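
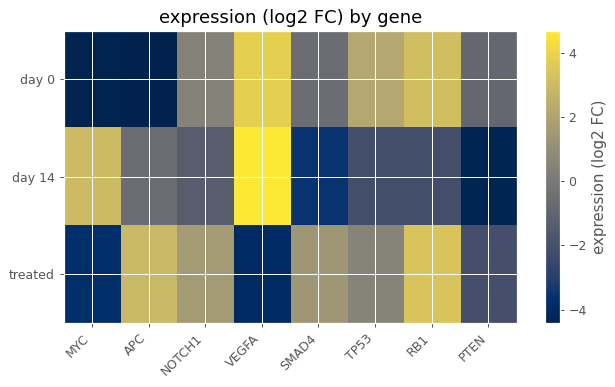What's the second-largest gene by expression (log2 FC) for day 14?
MYC

Top 3 for day 14: VEGFA ≈ 5, MYC ≈ 3, APC ≈ -1.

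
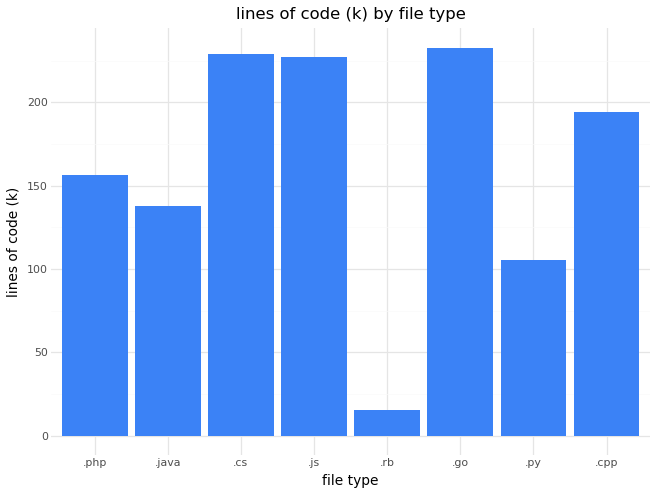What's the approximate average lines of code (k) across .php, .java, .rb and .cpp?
≈ 130

(160 + 140 + 20 + 200) / 4 ≈ 130.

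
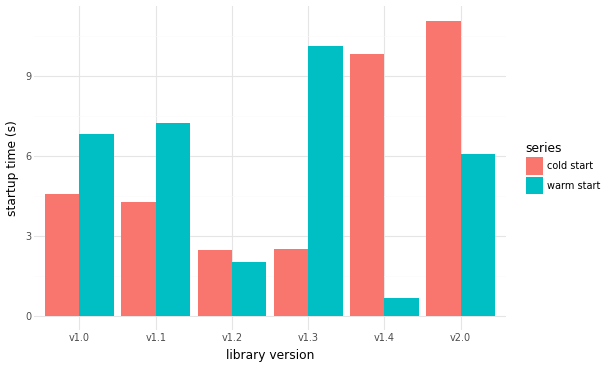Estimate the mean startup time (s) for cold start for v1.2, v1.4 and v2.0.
(2 + 10 + 11) / 3 ≈ 8.

≈ 8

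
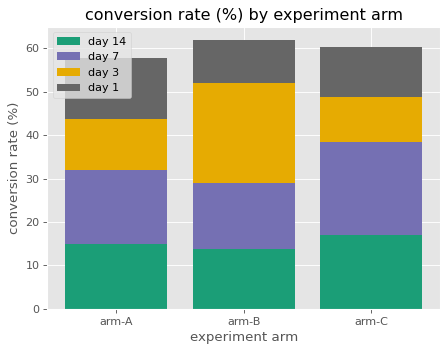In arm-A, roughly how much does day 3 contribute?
day 3 top ≈ 40, bottom ≈ 30; segment ≈ 10.

≈ 10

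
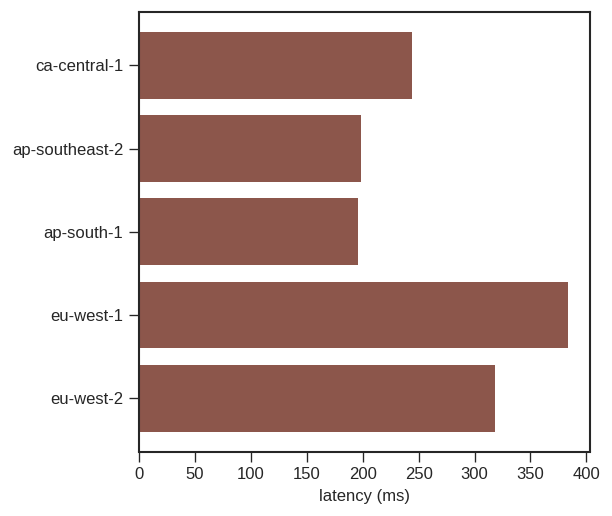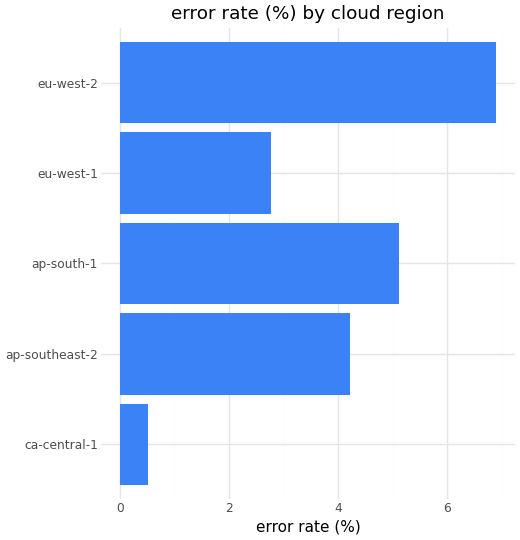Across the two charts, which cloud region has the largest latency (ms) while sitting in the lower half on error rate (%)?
Chart 2 median error rate (%) ≈ 4; below-median cloud regions: ca-central-1, eu-west-1. Among those, eu-west-1 has the highest latency (ms) (≈ 400).

eu-west-1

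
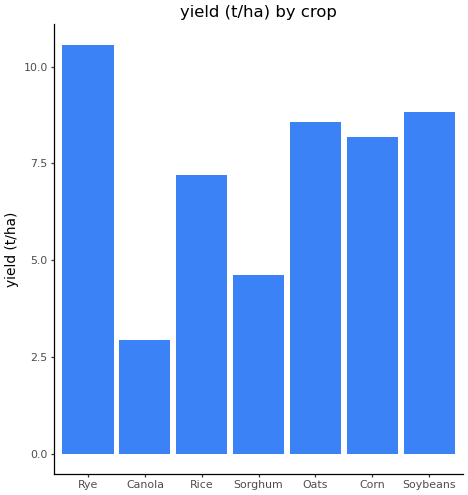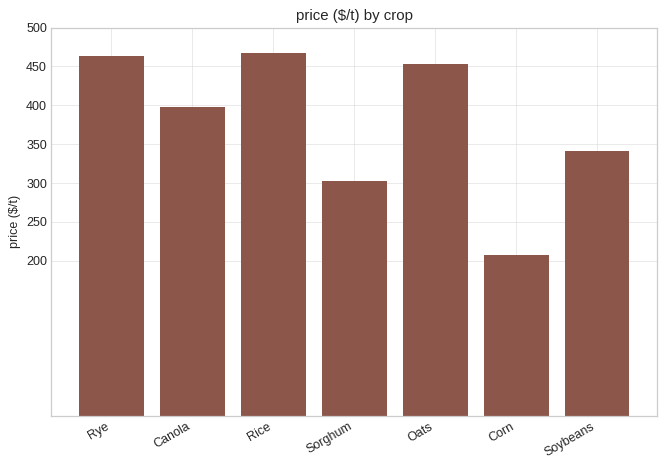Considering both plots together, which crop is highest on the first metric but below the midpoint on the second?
Soybeans

Chart 2 median price ($/t) ≈ 400; below-median crops: Sorghum, Corn, Soybeans. Among those, Soybeans has the highest yield (t/ha) (≈ 9).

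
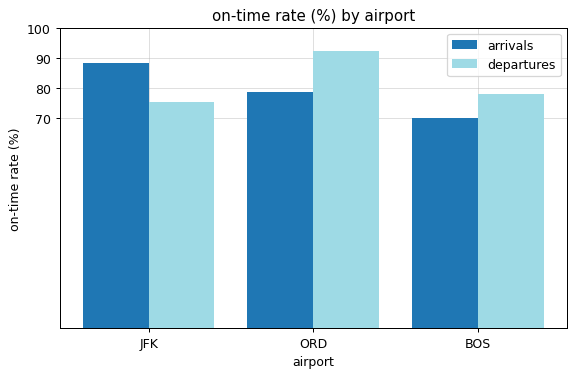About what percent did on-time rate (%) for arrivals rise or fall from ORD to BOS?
≈ -12.5%

ORD ≈ 80, BOS ≈ 70; (70 − 80) / 80 ≈ -12.5%.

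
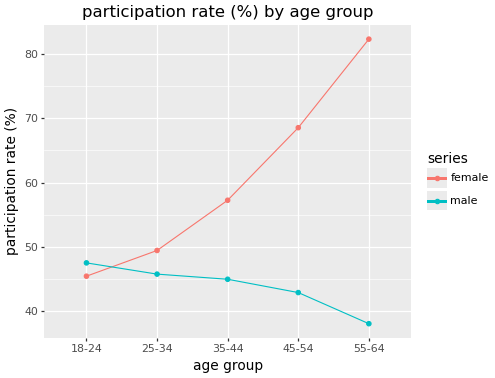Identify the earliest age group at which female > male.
18-24: female ≈ 45 vs male ≈ 50 (not yet); 25-34: female ≈ 50 vs male ≈ 45 (first crossover).

25-34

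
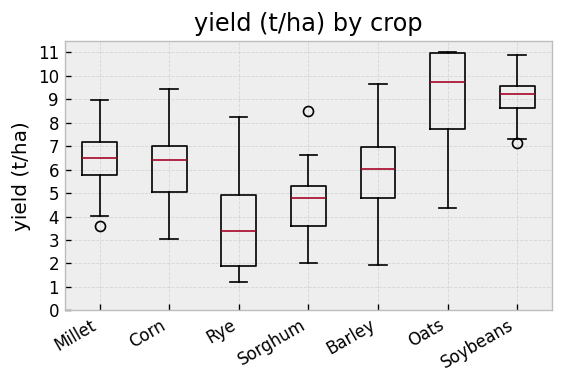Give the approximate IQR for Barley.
≈ 2

Q3 ≈ 7, Q1 ≈ 5; IQR ≈ 2.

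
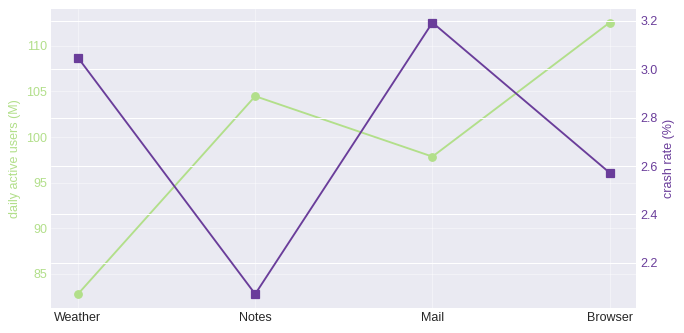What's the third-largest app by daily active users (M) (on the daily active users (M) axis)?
Top 4 (on the daily active users (M) axis): Browser ≈ 115, Notes ≈ 105, Mail ≈ 100, Weather ≈ 85.

Mail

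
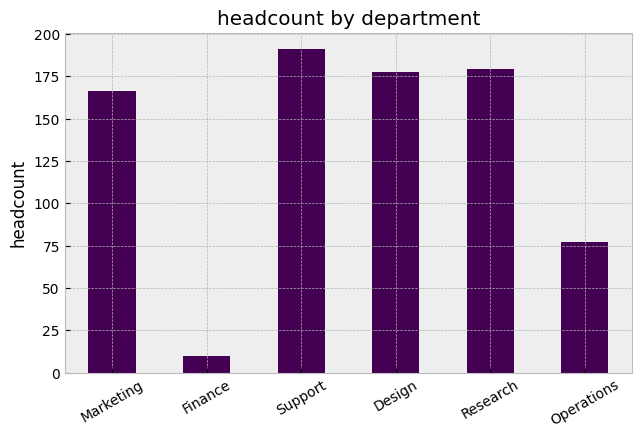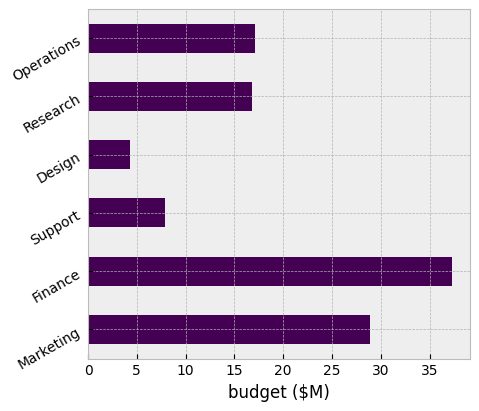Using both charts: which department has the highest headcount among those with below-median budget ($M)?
Chart 2 median budget ($M) ≈ 15; below-median departments: Support, Design, Research. Among those, Support has the highest headcount (≈ 200).

Support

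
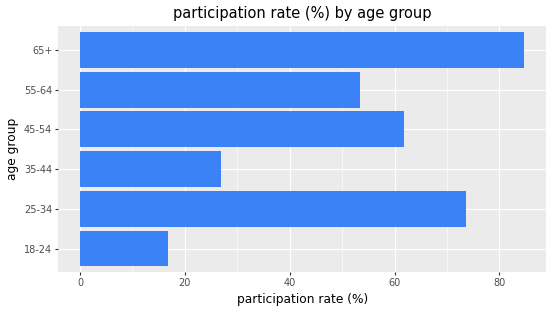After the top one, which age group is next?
25-34

Top 3: 65+ ≈ 80, 25-34 ≈ 70, 45-54 ≈ 60.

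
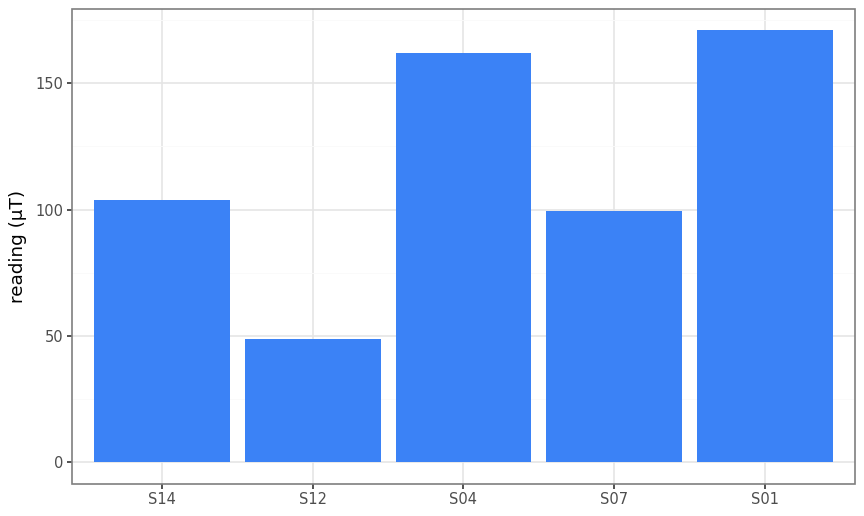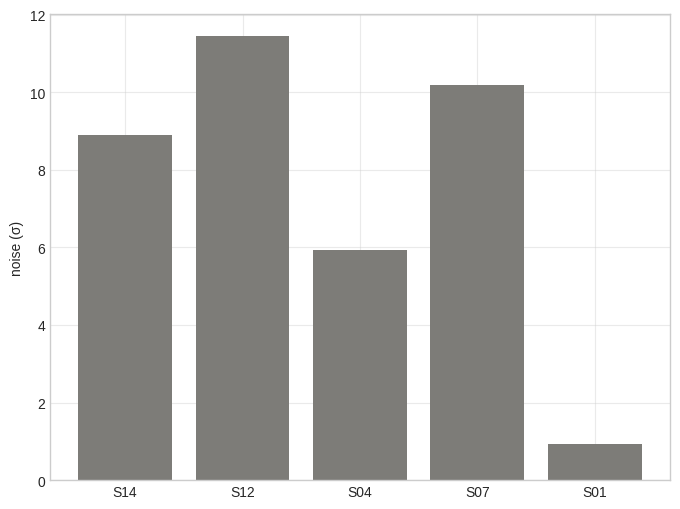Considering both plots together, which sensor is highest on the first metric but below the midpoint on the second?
S01

Chart 2 median noise (σ) ≈ 8; below-median sensors: S04, S01. Among those, S01 has the highest reading (µT) (≈ 180).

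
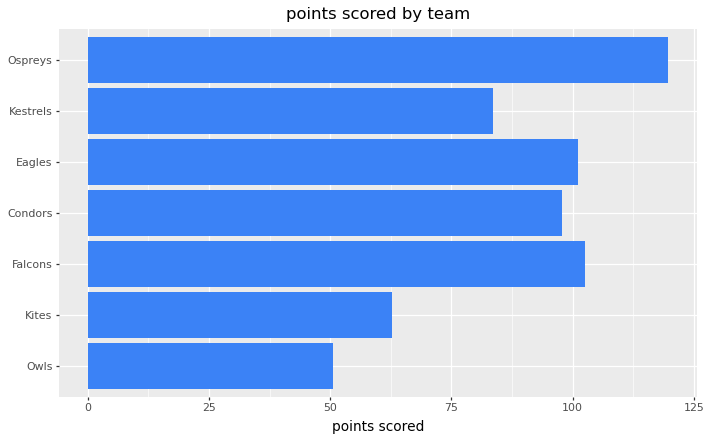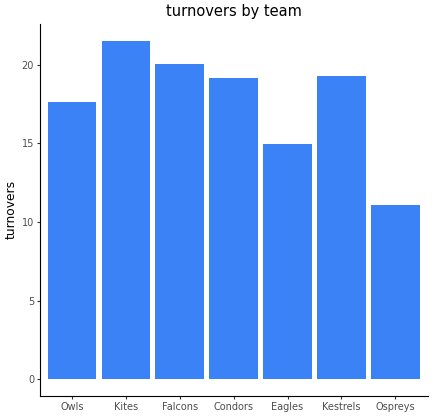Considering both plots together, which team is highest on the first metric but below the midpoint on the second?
Chart 2 median turnovers ≈ 20; below-median teams: Owls, Eagles, Ospreys. Among those, Ospreys has the highest points scored (≈ 120).

Ospreys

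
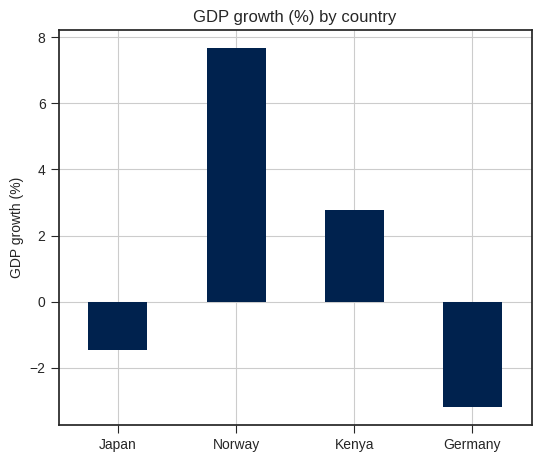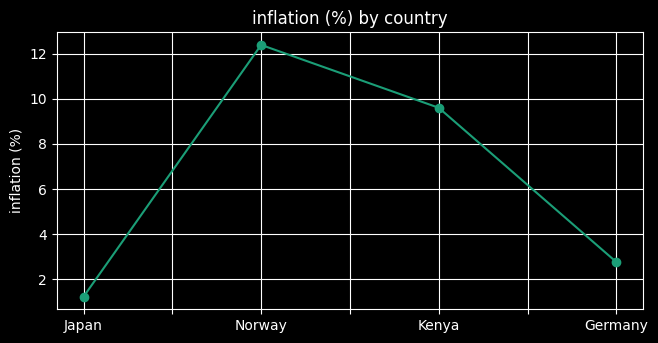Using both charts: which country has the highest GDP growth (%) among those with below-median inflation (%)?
Chart 2 median inflation (%) ≈ 6; below-median countries: Japan, Germany. Among those, Japan has the highest GDP growth (%) (≈ -1).

Japan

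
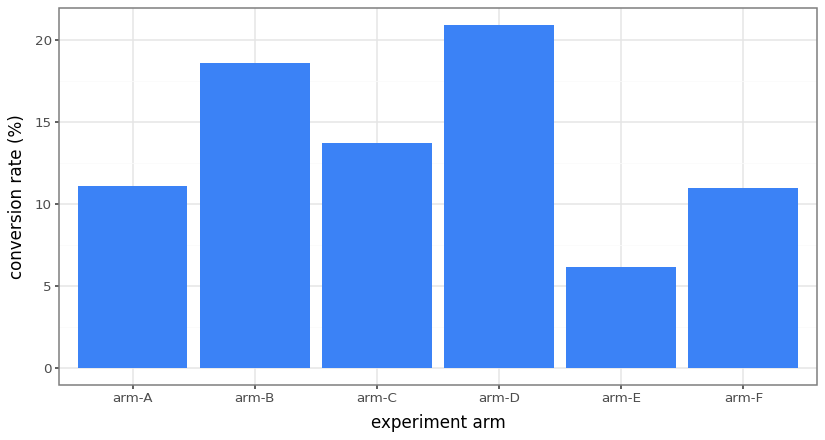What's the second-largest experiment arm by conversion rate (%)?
arm-B

Top 3: arm-D ≈ 20, arm-B ≈ 18, arm-C ≈ 14.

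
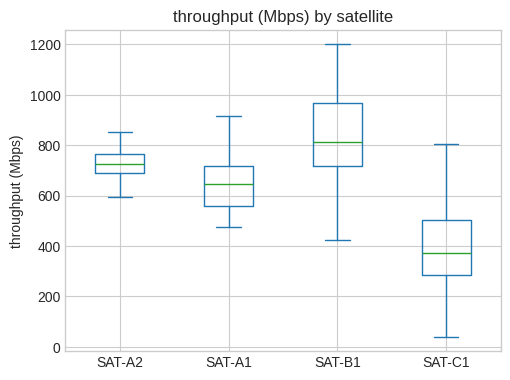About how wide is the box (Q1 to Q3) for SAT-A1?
≈ 150

Q3 ≈ 700, Q1 ≈ 550; IQR ≈ 150.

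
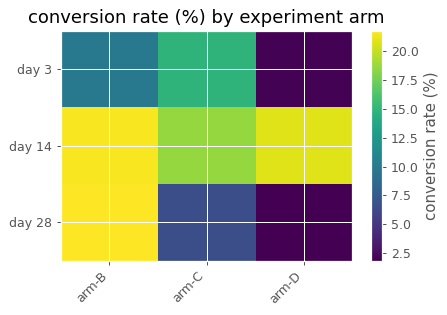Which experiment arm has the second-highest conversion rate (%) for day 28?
arm-C

Top 3 for day 28: arm-B ≈ 22, arm-C ≈ 6, arm-D ≈ 2.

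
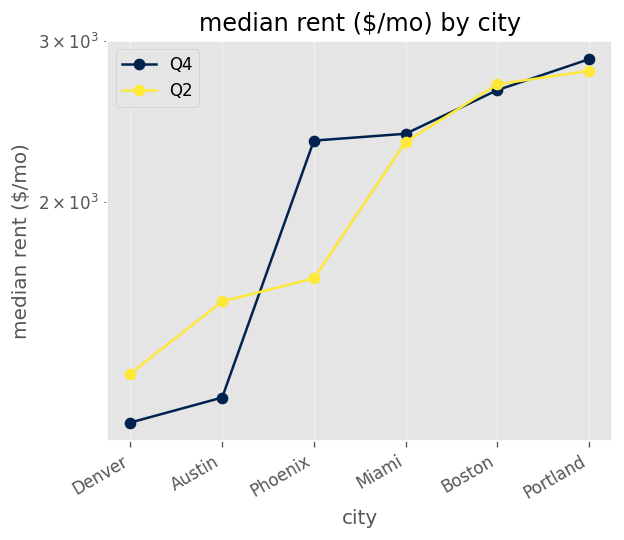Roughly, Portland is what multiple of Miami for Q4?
≈ 1.17×

Portland ≈ 2800, Miami ≈ 2400; 2800/2400 ≈ 1.17.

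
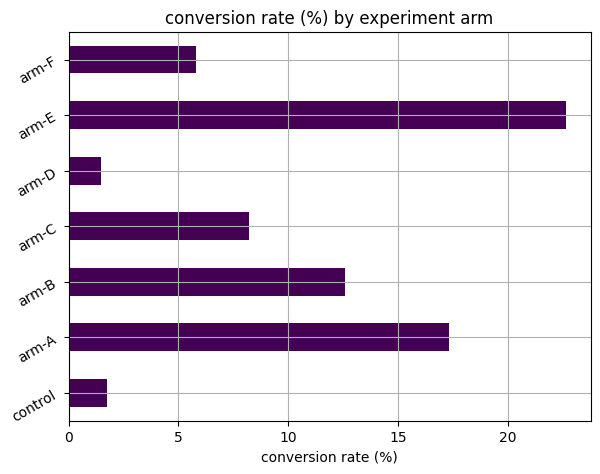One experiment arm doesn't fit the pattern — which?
arm-E

arm-E ≈ 22; the rest sit between ≈ 2 and ≈ 18.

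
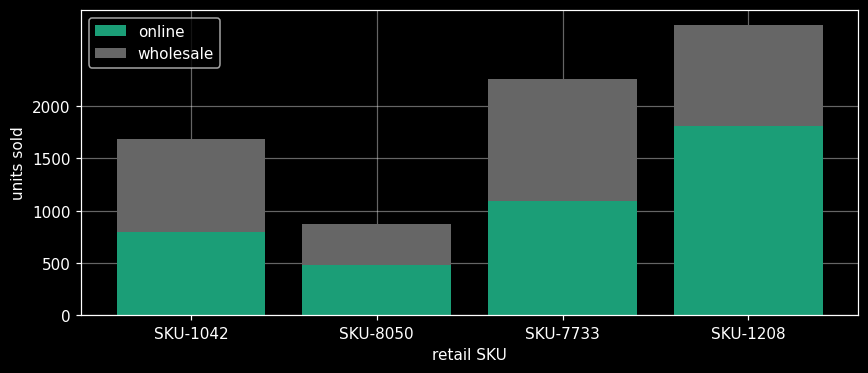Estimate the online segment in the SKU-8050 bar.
≈ 500

online top ≈ 500, bottom ≈ 0; segment ≈ 500.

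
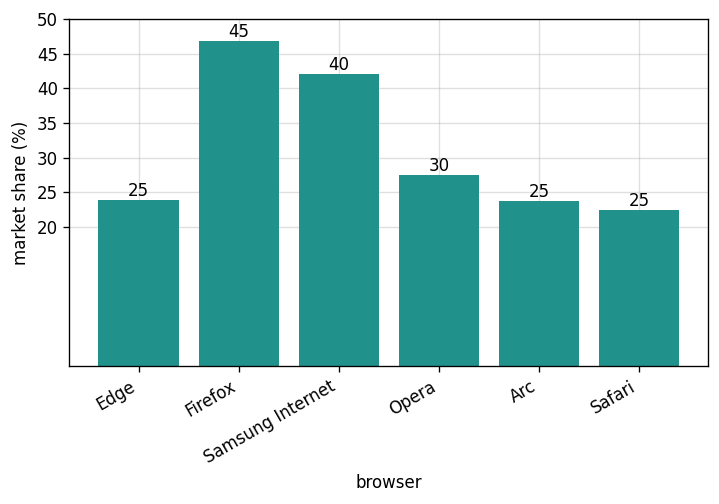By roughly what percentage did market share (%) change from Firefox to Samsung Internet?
≈ -11.1%

Firefox ≈ 45, Samsung Internet ≈ 40; (40 − 45) / 45 ≈ -11.1%.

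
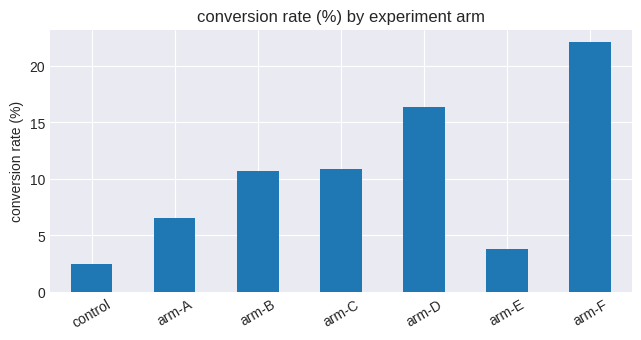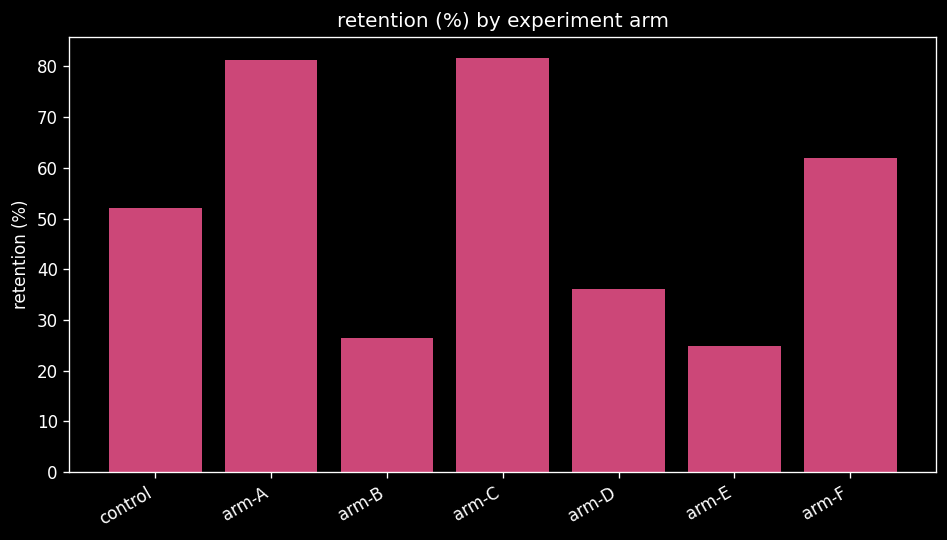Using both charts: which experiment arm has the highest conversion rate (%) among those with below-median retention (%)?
arm-D

Chart 2 median retention (%) ≈ 50; below-median experiment arms: arm-B, arm-D, arm-E. Among those, arm-D has the highest conversion rate (%) (≈ 15).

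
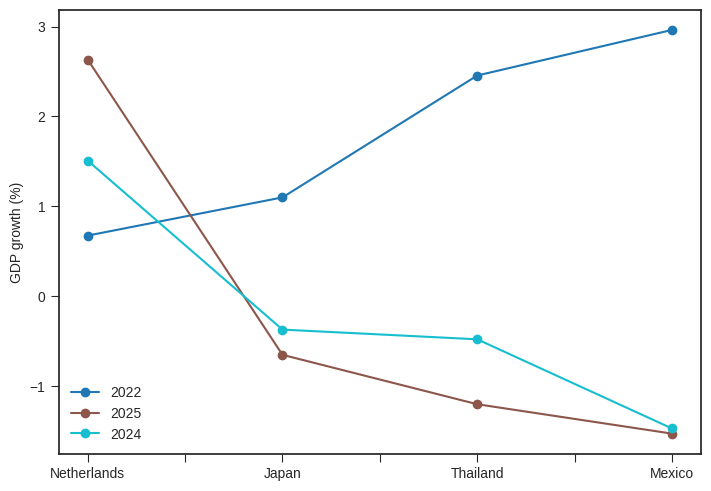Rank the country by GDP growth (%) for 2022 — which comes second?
Top 3 for 2022: Mexico ≈ 3.0, Thailand ≈ 2.5, Japan ≈ 1.0.

Thailand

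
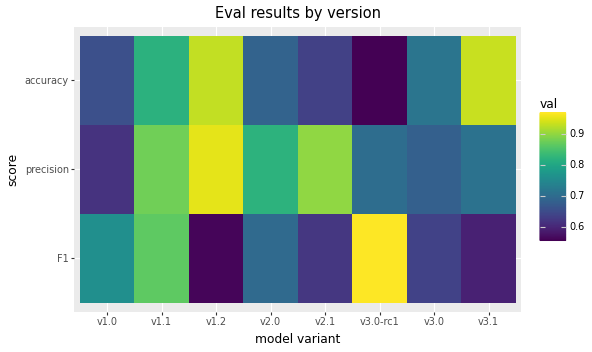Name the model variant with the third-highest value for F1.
v1.0

Top 4 for F1: v3.0-rc1 ≈ 0.95, v1.1 ≈ 0.85, v1.0 ≈ 0.75, v2.0 ≈ 0.70.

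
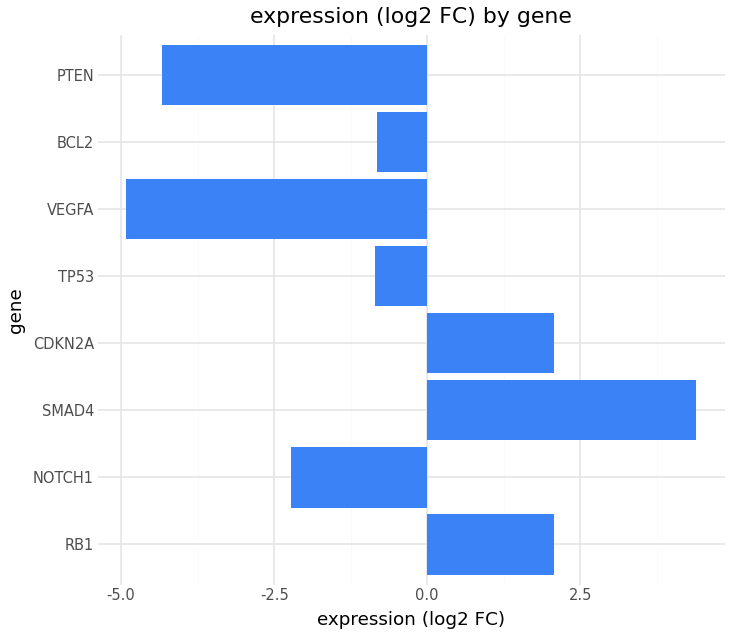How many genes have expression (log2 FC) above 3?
Above 3: SMAD4.

1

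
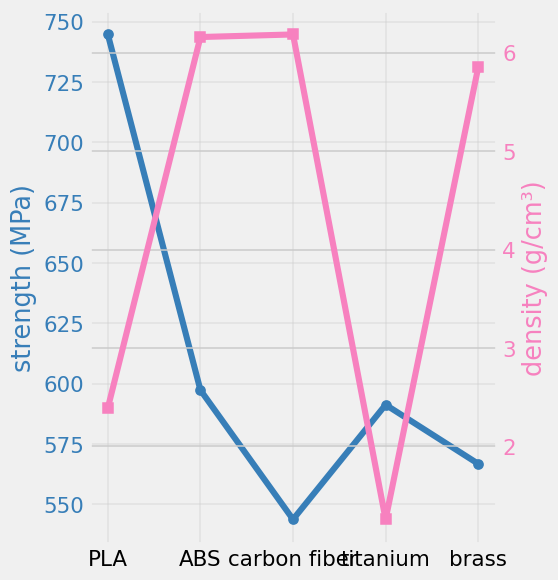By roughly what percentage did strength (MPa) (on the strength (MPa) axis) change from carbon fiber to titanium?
carbon fiber ≈ 540, titanium ≈ 600; (600 − 540) / 540 ≈ +11.1%.

≈ +11.1%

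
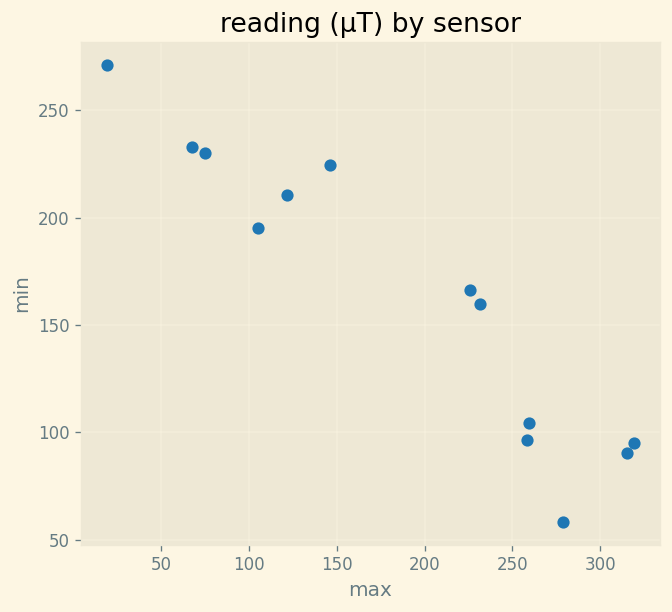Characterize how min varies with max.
negative, strong

Points are negatively correlated; strong (|r| ≈ 0.9).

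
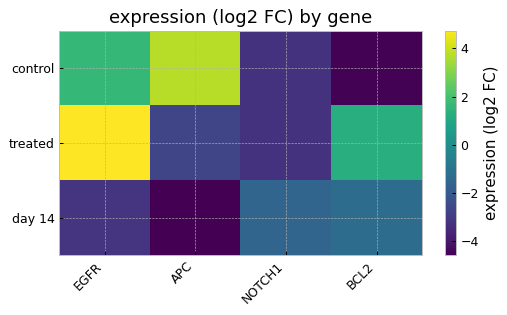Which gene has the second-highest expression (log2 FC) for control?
Top 3 for control: APC ≈ 4, EGFR ≈ 2, NOTCH1 ≈ -3.

EGFR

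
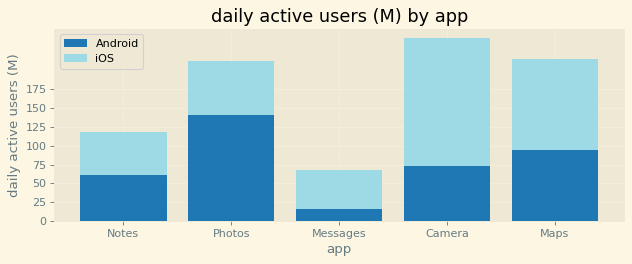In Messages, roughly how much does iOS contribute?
≈ 50

iOS top ≈ 75, bottom ≈ 25; segment ≈ 50.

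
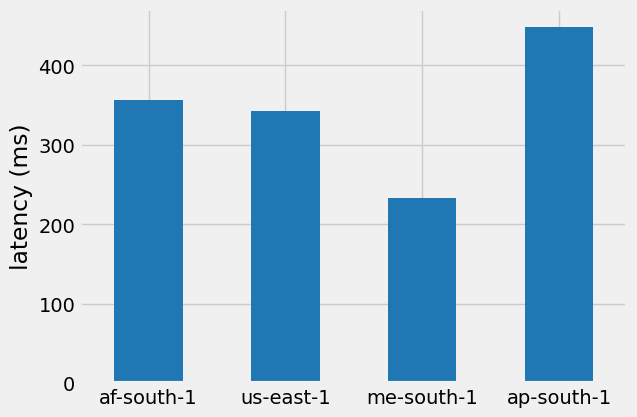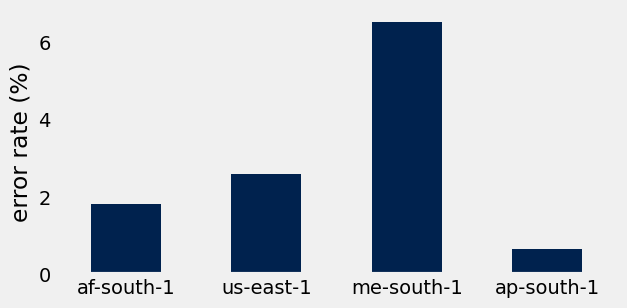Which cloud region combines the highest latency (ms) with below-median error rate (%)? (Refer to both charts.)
Chart 2 median error rate (%) ≈ 2; below-median cloud regions: af-south-1, ap-south-1. Among those, ap-south-1 has the highest latency (ms) (≈ 450).

ap-south-1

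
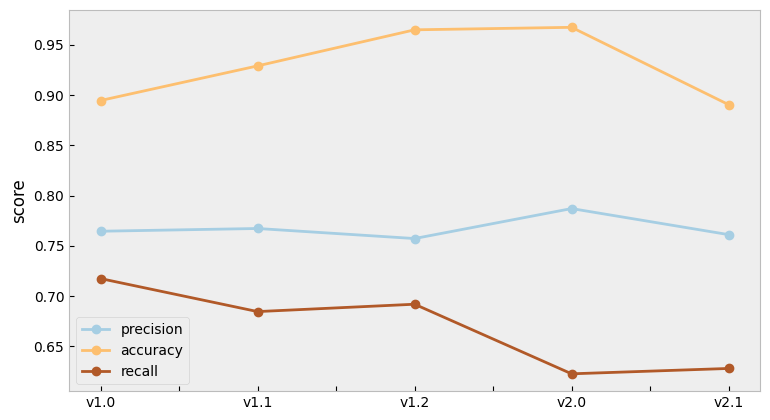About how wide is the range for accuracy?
Max v2.0 ≈ 0.95, min v2.1 ≈ 0.90; range ≈ 0.05.

≈ 0.05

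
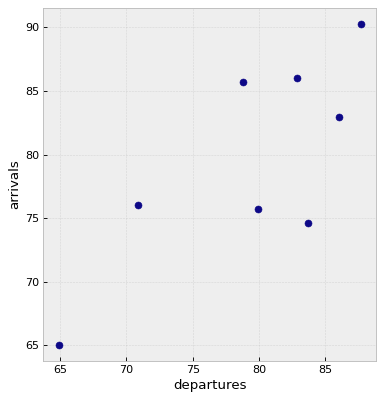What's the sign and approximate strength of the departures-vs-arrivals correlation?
positive, strong

Points are positively correlated; strong (|r| ≈ 0.8).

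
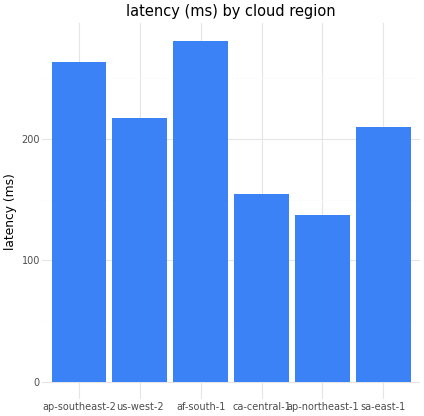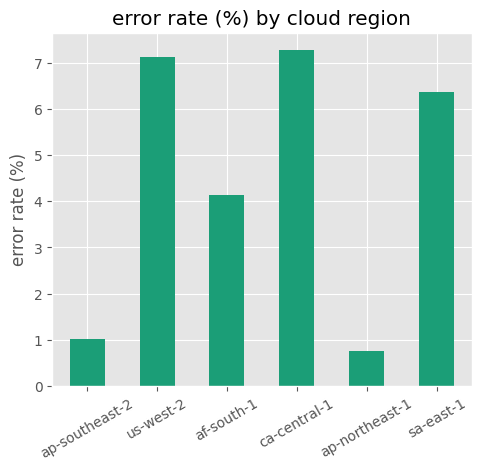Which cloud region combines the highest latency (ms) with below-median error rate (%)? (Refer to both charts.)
af-south-1

Chart 2 median error rate (%) ≈ 5; below-median cloud regions: ap-southeast-2, af-south-1, ap-northeast-1. Among those, af-south-1 has the highest latency (ms) (≈ 300).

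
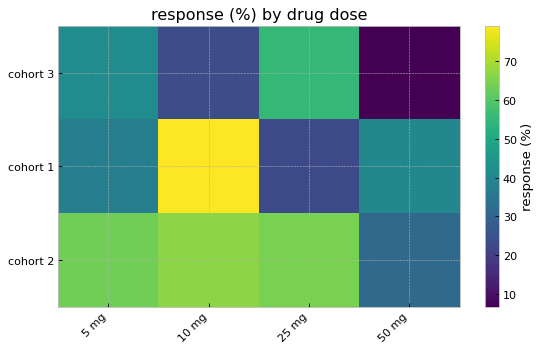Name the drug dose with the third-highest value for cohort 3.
10 mg

Top 4 for cohort 3: 25 mg ≈ 50, 5 mg ≈ 40, 10 mg ≈ 20, 50 mg ≈ 10.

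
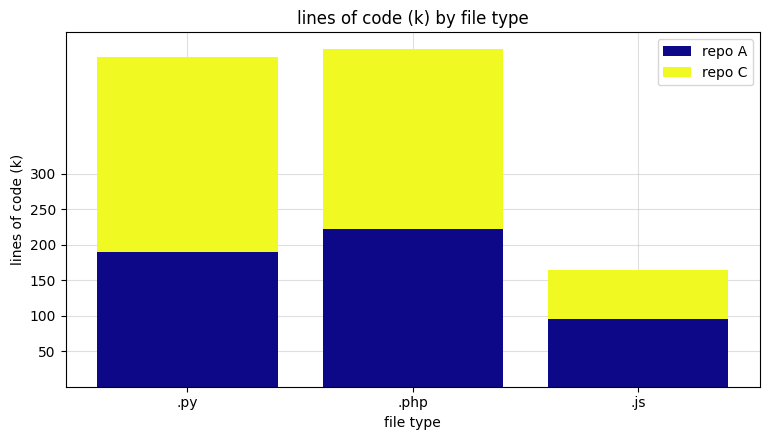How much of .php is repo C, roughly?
≈ 300

repo C top ≈ 500, bottom ≈ 200; segment ≈ 300.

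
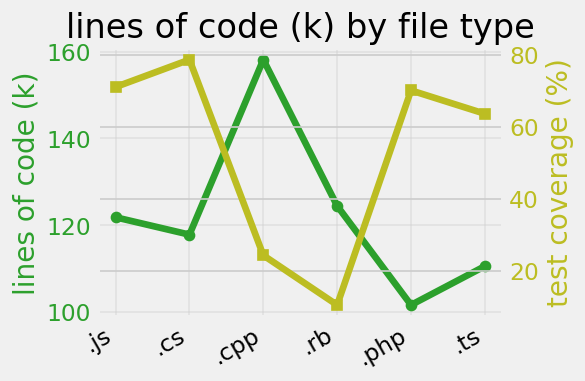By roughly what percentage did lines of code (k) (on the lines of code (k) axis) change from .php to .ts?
≈ +10%

.php ≈ 100, .ts ≈ 110; (110 − 100) / 100 ≈ +10%.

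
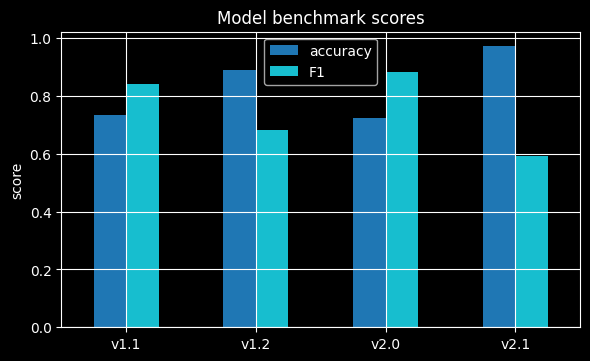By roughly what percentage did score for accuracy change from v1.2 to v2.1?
≈ +11.1%

v1.2 ≈ 0.9, v2.1 ≈ 1.0; (1.0 − 0.9) / 0.9 ≈ +11.1%.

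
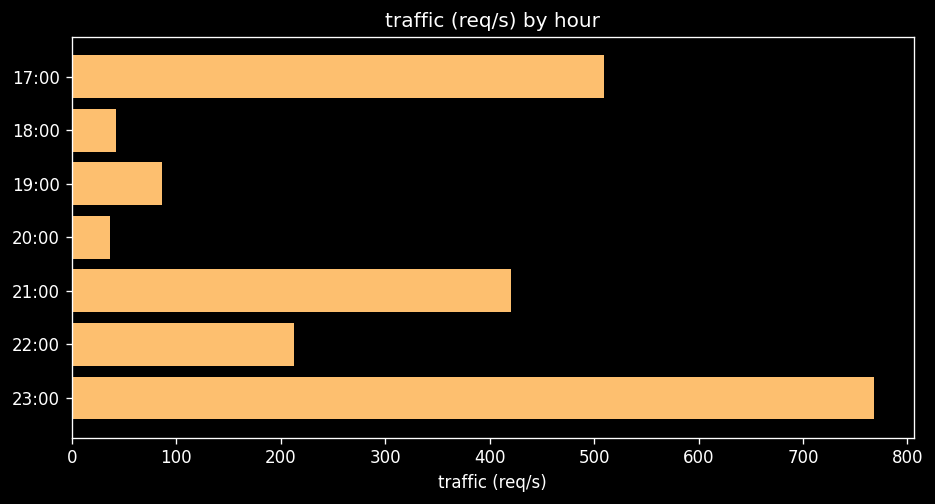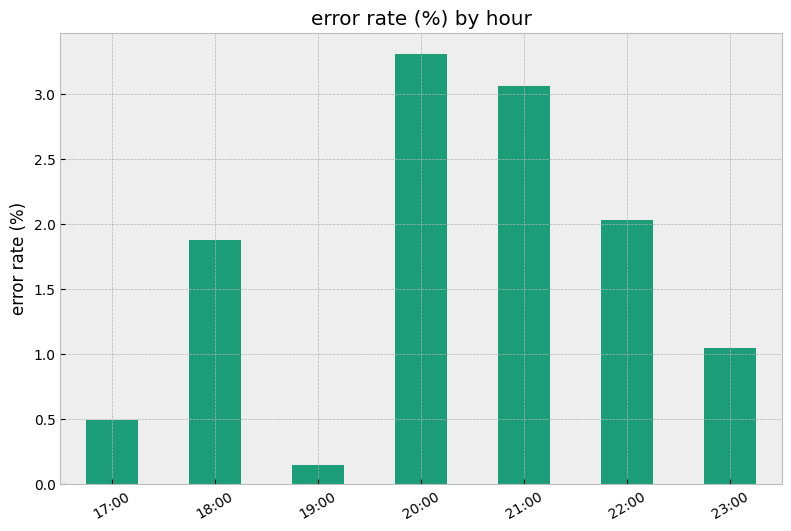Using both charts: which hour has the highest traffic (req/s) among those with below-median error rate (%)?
Chart 2 median error rate (%) ≈ 2; below-median hours: 17:00, 19:00, 23:00. Among those, 23:00 has the highest traffic (req/s) (≈ 800).

23:00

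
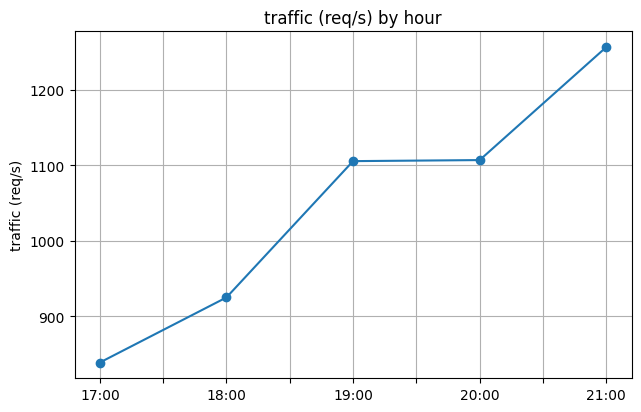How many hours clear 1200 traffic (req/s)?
1

Above 1200: 21:00.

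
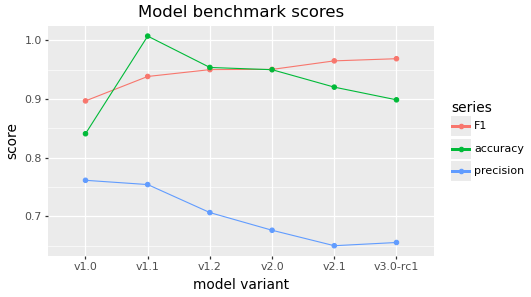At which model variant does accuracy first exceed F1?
v1.0: accuracy ≈ 0.85 vs F1 ≈ 0.90 (not yet); v1.1: accuracy ≈ 1.00 vs F1 ≈ 0.95 (first crossover).

v1.1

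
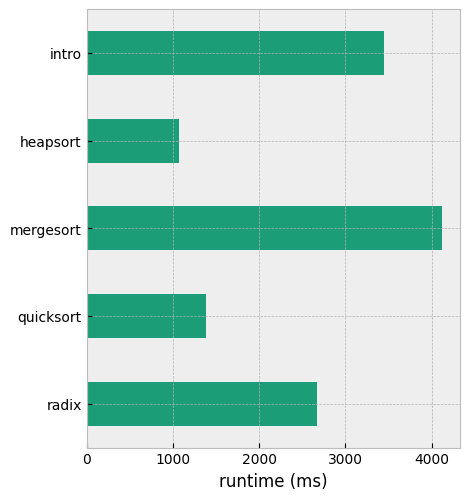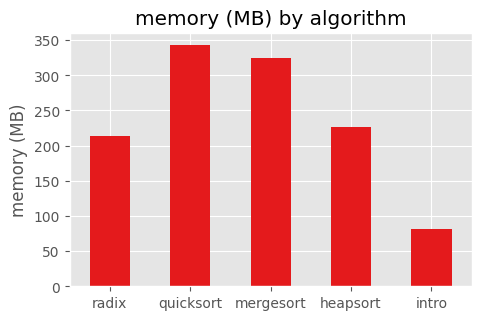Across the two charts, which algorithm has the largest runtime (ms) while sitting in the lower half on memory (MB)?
Chart 2 median memory (MB) ≈ 250; below-median algorithms: radix, intro. Among those, intro has the highest runtime (ms) (≈ 3500).

intro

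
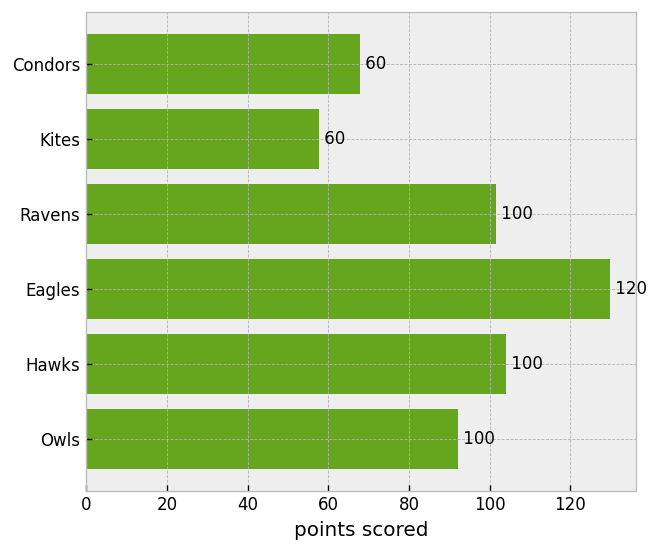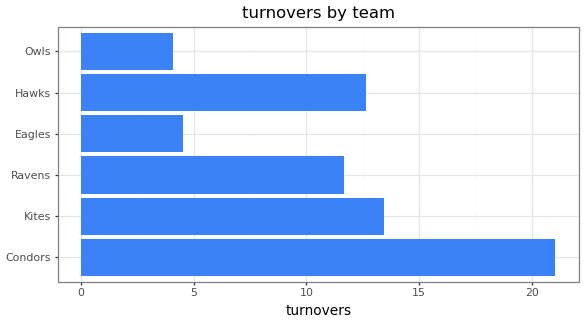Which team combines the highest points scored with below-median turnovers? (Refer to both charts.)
Chart 2 median turnovers ≈ 12; below-median teams: Ravens, Eagles, Owls. Among those, Eagles has the highest points scored (≈ 120).

Eagles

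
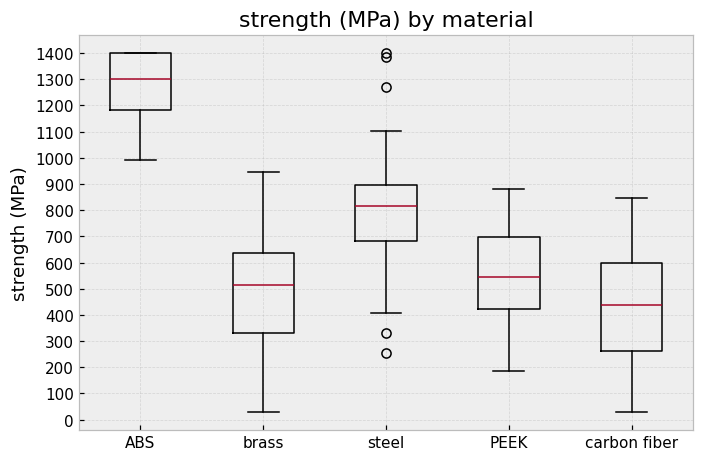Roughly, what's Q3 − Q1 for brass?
Q3 ≈ 600, Q1 ≈ 300; IQR ≈ 300.

≈ 300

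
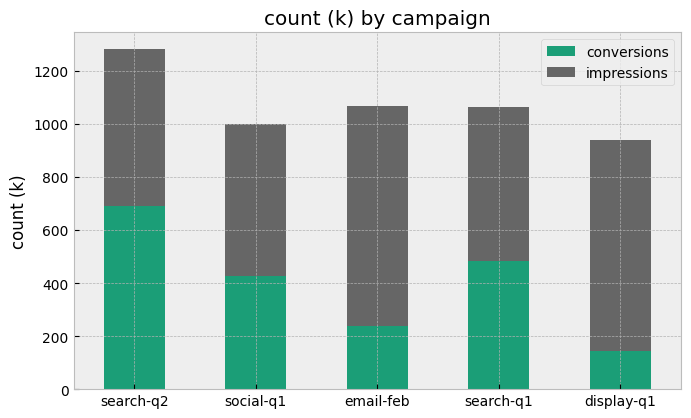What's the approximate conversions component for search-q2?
conversions top ≈ 600, bottom ≈ 0; segment ≈ 600.

≈ 600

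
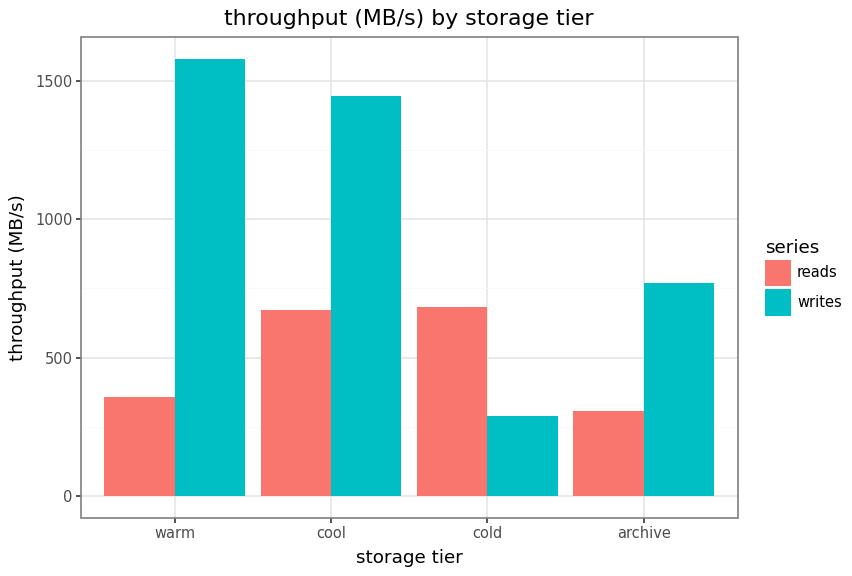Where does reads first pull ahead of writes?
cold

cool: reads ≈ 600 vs writes ≈ 1400 (not yet); cold: reads ≈ 600 vs writes ≈ 200 (first crossover).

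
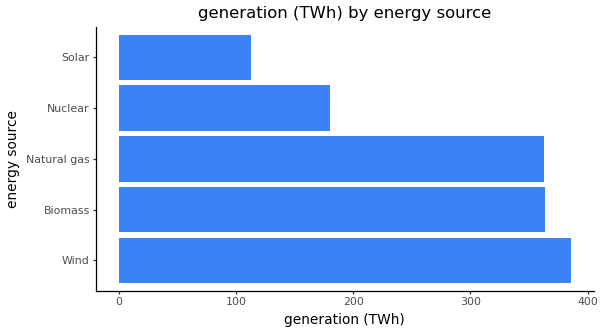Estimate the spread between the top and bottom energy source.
Max Wind ≈ 400, min Solar ≈ 100; range ≈ 300.

≈ 300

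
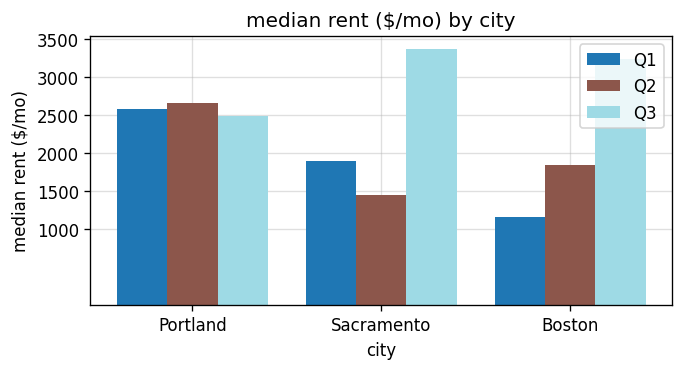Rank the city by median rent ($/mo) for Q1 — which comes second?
Sacramento

Top 3 for Q1: Portland ≈ 2500, Sacramento ≈ 2000, Boston ≈ 1000.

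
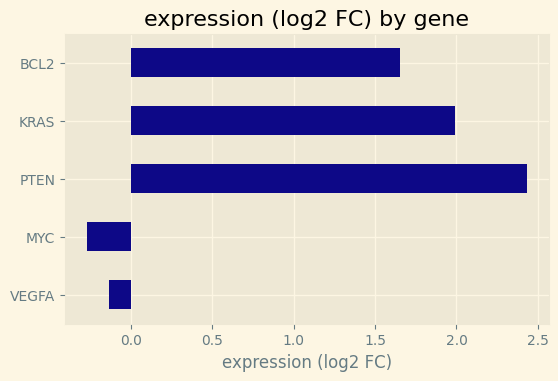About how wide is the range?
Max PTEN ≈ 2.5, min MYC ≈ -0.5; range ≈ 3.0.

≈ 3.0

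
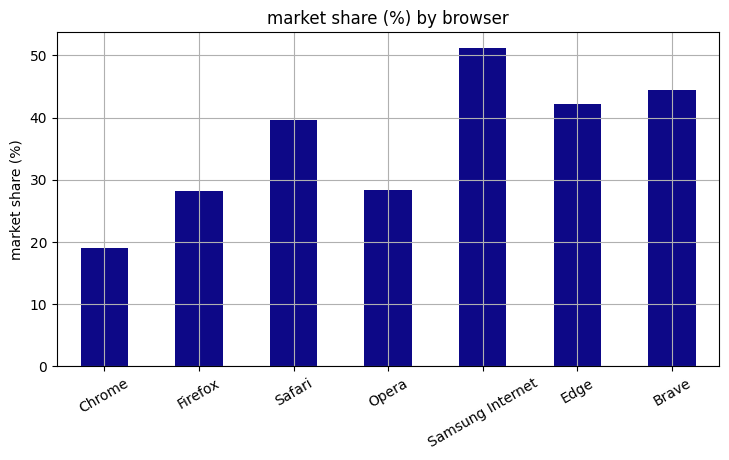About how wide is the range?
Max Samsung Internet ≈ 50, min Chrome ≈ 20; range ≈ 30.

≈ 30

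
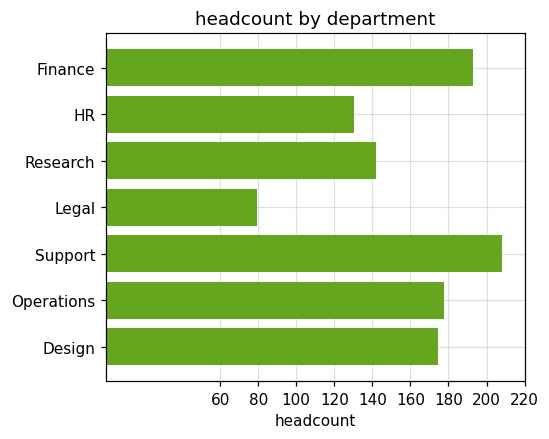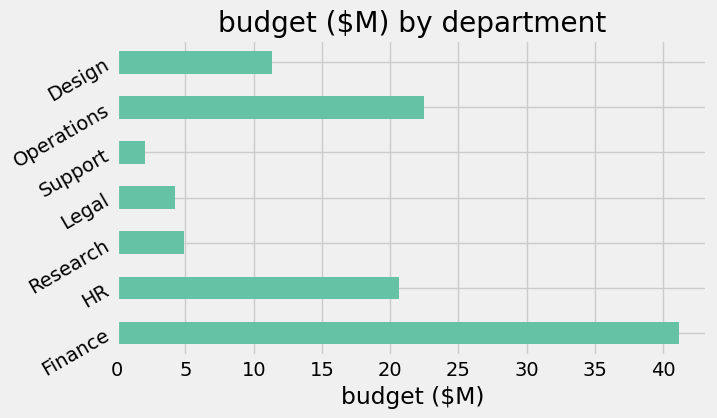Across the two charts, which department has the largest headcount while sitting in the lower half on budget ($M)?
Chart 2 median budget ($M) ≈ 10; below-median departments: Research, Legal, Support. Among those, Support has the highest headcount (≈ 200).

Support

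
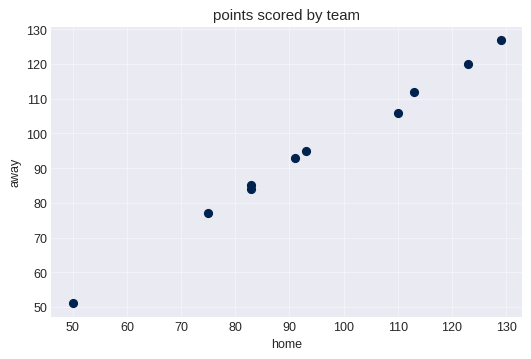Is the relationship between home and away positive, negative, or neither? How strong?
positive, strong

Points are positively correlated; strong (|r| ≈ 1.0).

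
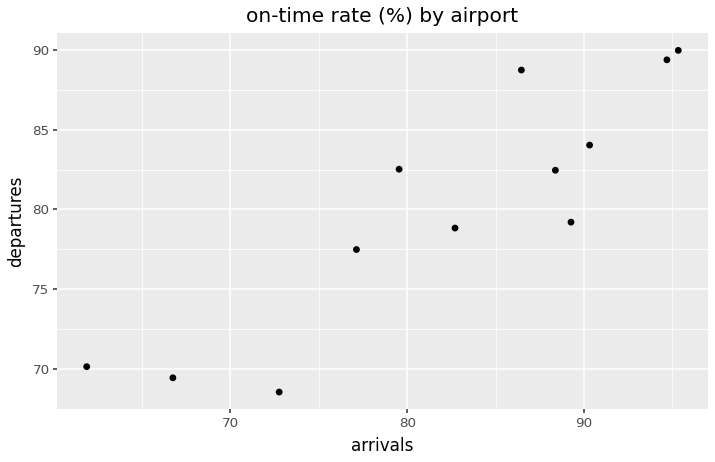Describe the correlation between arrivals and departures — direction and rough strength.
Points are positively correlated; strong (|r| ≈ 0.9).

positive, strong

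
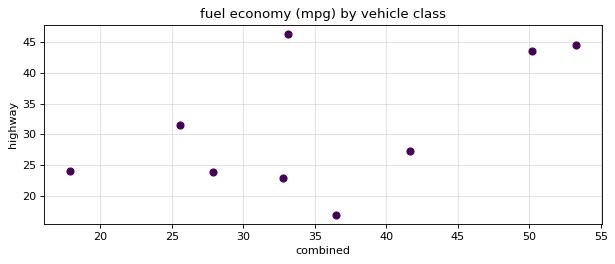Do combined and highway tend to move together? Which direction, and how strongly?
Points are positively correlated; moderate (|r| ≈ 0.5).

positive, moderate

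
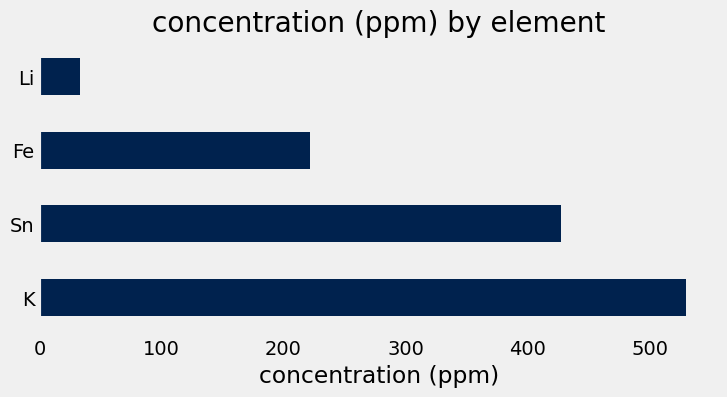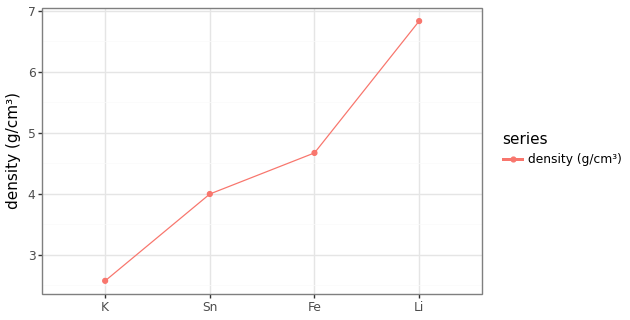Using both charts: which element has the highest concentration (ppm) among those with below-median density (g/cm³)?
Chart 2 median density (g/cm³) ≈ 4; below-median elements: K, Sn. Among those, K has the highest concentration (ppm) (≈ 550).

K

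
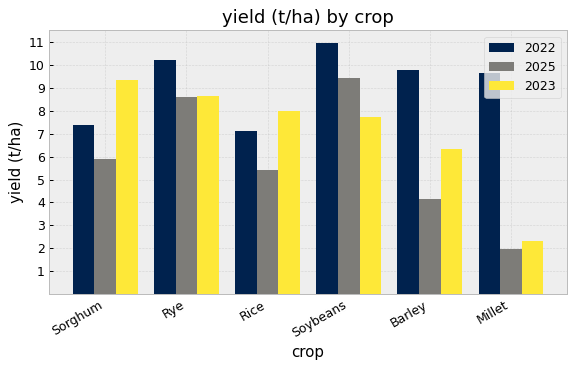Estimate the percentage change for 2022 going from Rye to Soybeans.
≈ +10%

Rye ≈ 10, Soybeans ≈ 11; (11 − 10) / 10 ≈ +10%.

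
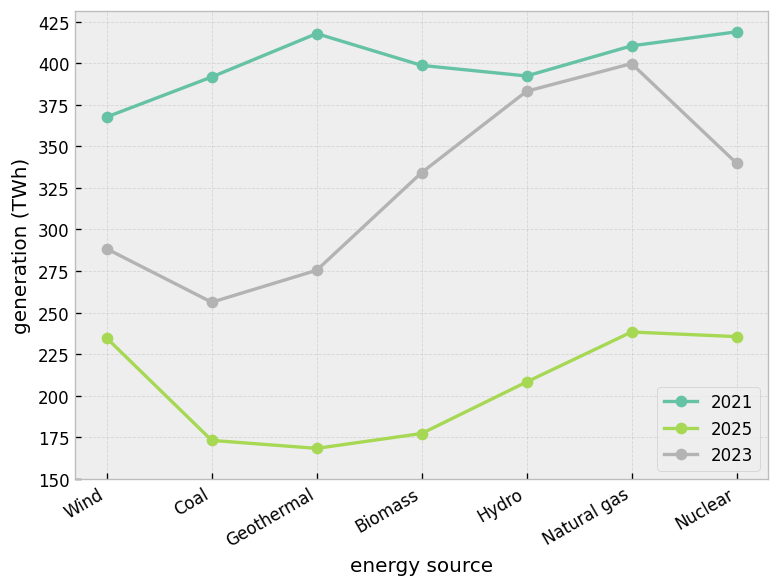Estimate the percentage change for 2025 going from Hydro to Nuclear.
Hydro ≈ 200, Nuclear ≈ 225; (225 − 200) / 200 ≈ +12.5%.

≈ +12.5%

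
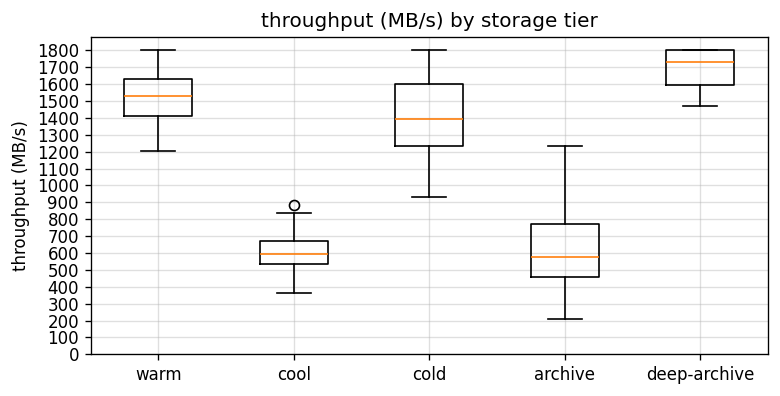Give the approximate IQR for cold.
≈ 400

Q3 ≈ 1600, Q1 ≈ 1200; IQR ≈ 400.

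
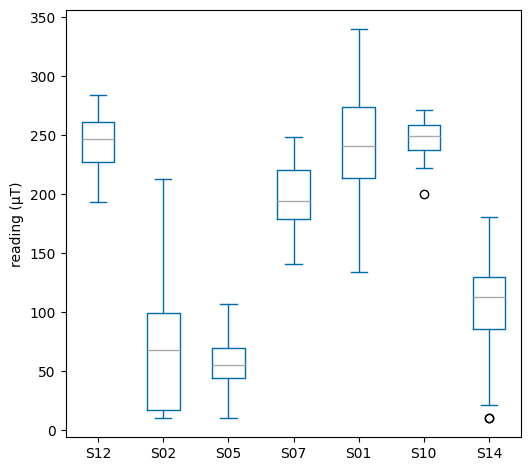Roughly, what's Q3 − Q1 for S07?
≈ 40

Q3 ≈ 220, Q1 ≈ 180; IQR ≈ 40.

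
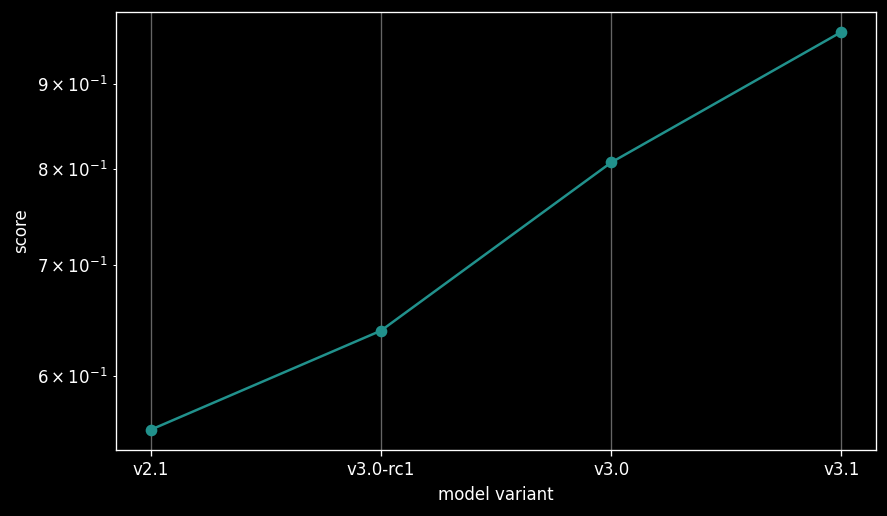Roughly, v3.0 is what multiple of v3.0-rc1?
v3.0 ≈ 0.80, v3.0-rc1 ≈ 0.65; 0.80/0.65 ≈ 1.23.

≈ 1.23×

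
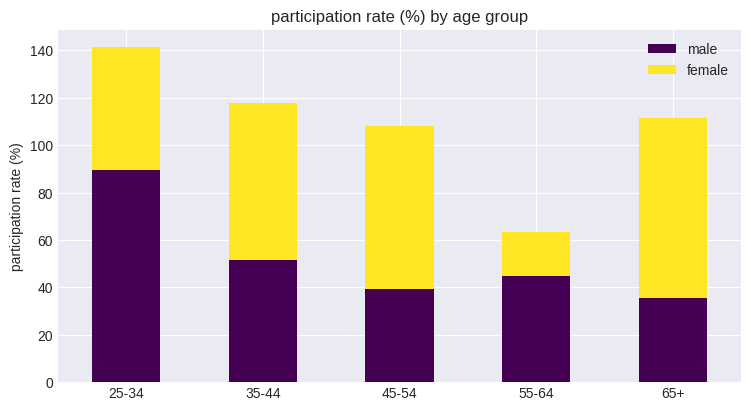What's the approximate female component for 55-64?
≈ 20

female top ≈ 60, bottom ≈ 40; segment ≈ 20.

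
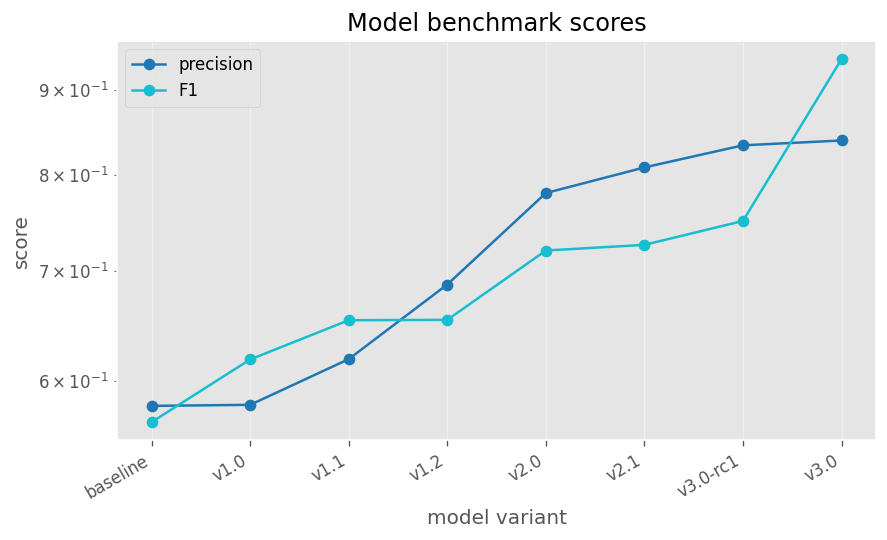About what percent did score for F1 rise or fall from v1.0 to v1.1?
≈ +8.3%

v1.0 ≈ 0.60, v1.1 ≈ 0.65; (0.65 − 0.60) / 0.60 ≈ +8.3%.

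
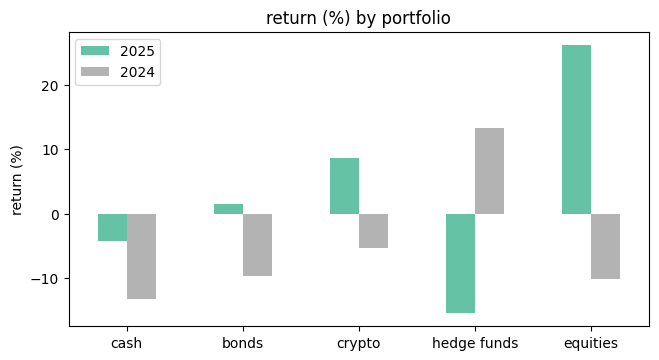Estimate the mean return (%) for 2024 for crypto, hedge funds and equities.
(-5 + 15 + -10) / 3 ≈ 0.

≈ 0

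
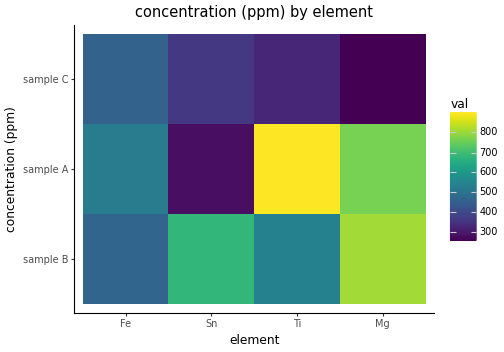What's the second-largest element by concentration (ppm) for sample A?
Top 3 for sample A: Ti ≈ 900, Mg ≈ 800, Fe ≈ 500.

Mg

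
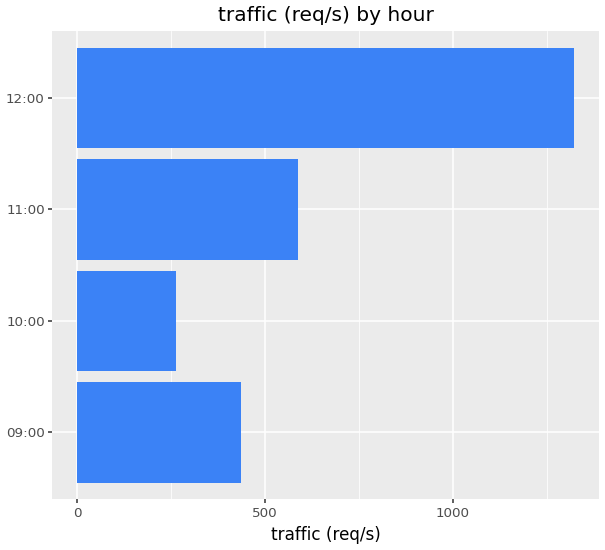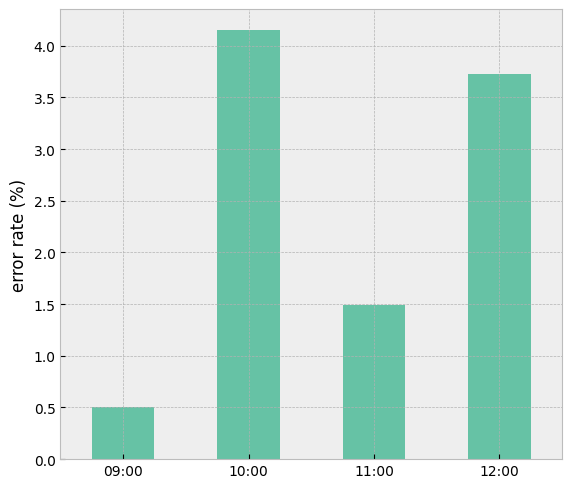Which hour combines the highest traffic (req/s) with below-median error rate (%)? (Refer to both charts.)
11:00

Chart 2 median error rate (%) ≈ 2.5; below-median hours: 09:00, 11:00. Among those, 11:00 has the highest traffic (req/s) (≈ 600).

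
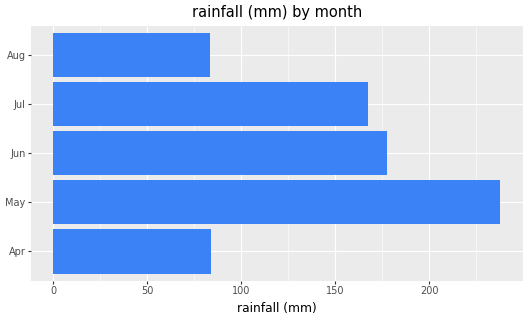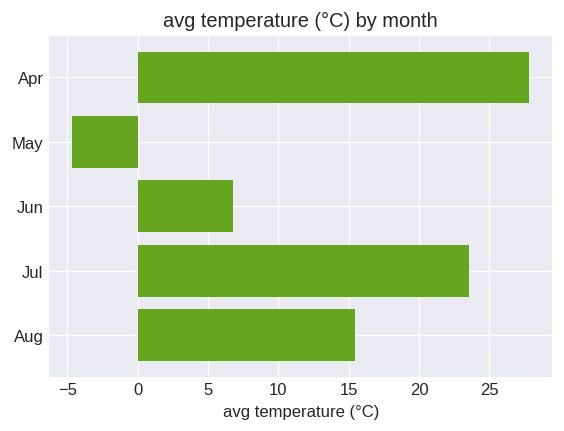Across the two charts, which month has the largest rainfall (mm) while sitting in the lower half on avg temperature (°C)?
Chart 2 median avg temperature (°C) ≈ 15; below-median months: May, Jun. Among those, May has the highest rainfall (mm) (≈ 250).

May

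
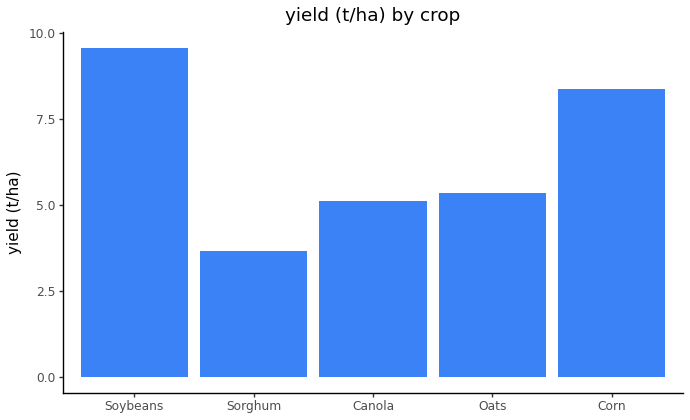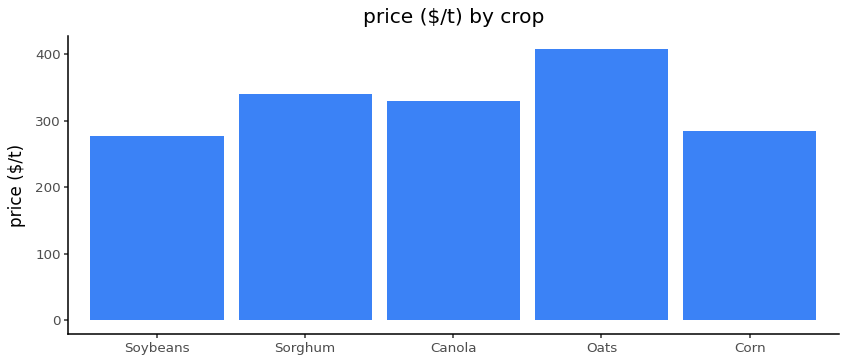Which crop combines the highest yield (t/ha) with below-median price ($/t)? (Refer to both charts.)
Soybeans

Chart 2 median price ($/t) ≈ 350; below-median crops: Soybeans, Corn. Among those, Soybeans has the highest yield (t/ha) (≈ 10).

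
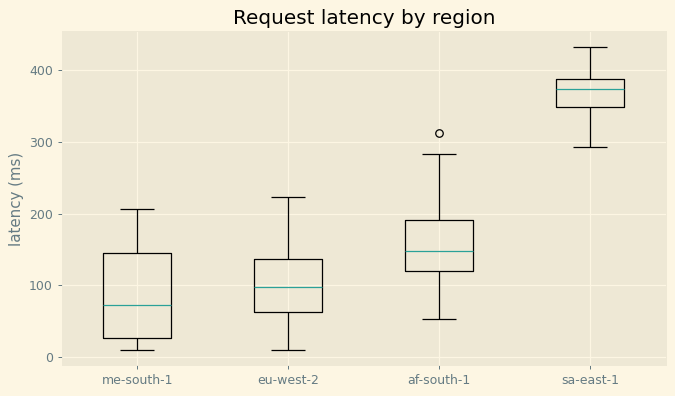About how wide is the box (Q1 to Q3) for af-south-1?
Q3 ≈ 200, Q1 ≈ 125; IQR ≈ 75.

≈ 75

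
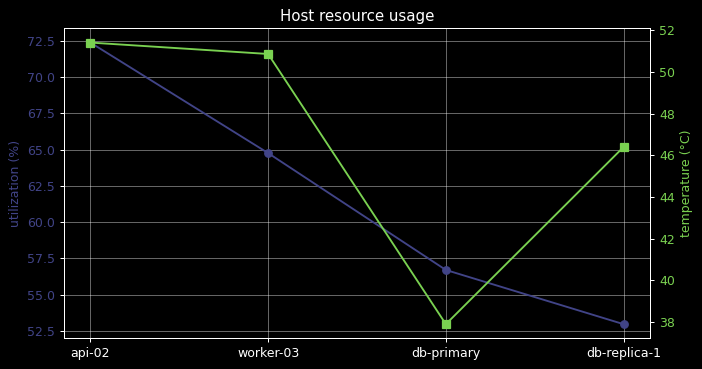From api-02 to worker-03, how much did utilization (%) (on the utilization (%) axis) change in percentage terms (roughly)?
api-02 ≈ 72, worker-03 ≈ 64; (64 − 72) / 72 ≈ -11.1%.

≈ -11.1%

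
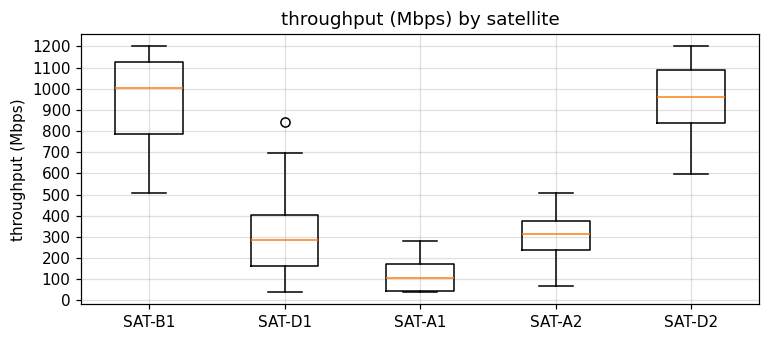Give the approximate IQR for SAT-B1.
≈ 300

Q3 ≈ 1100, Q1 ≈ 800; IQR ≈ 300.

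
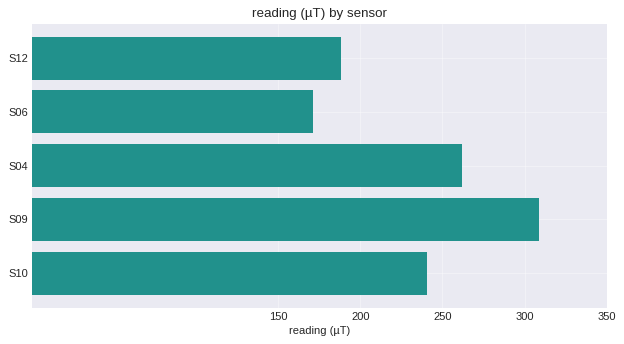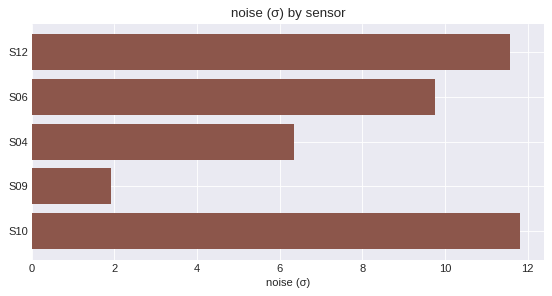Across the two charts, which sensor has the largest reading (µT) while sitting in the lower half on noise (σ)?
S09

Chart 2 median noise (σ) ≈ 10; below-median sensors: S04, S09. Among those, S09 has the highest reading (µT) (≈ 300).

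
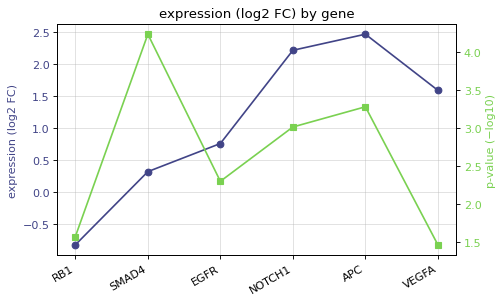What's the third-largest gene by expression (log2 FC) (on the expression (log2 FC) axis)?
VEGFA

Top 4 (on the expression (log2 FC) axis): APC ≈ 2.5, NOTCH1 ≈ 2.0, VEGFA ≈ 1.5, EGFR ≈ 1.0.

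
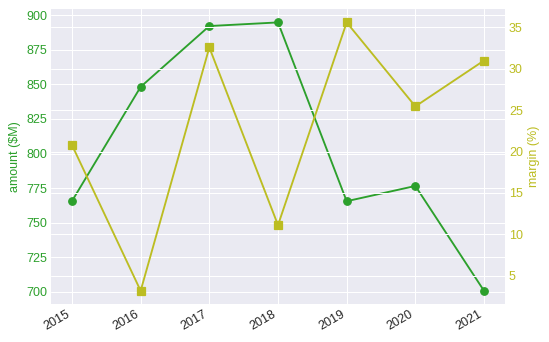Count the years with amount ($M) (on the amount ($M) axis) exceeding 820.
3

Above 820: 2016, 2017, 2018.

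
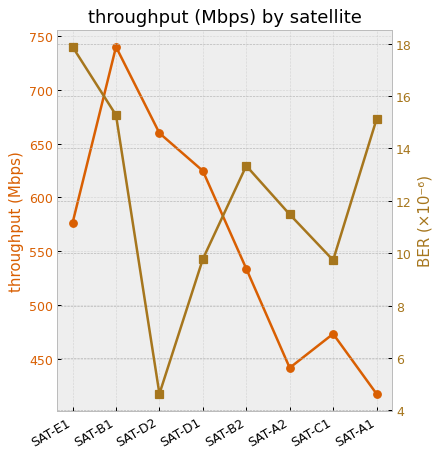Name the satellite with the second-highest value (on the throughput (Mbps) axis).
Top 3 (on the throughput (Mbps) axis): SAT-B1 ≈ 750, SAT-D2 ≈ 650, SAT-D1 ≈ 600.

SAT-D2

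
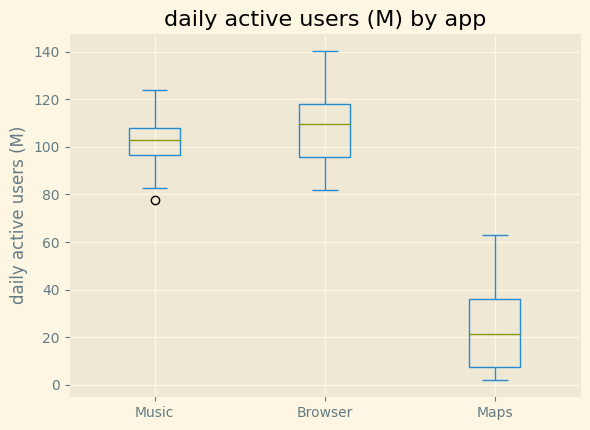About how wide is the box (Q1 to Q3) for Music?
≈ 10

Q3 ≈ 110, Q1 ≈ 100; IQR ≈ 10.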